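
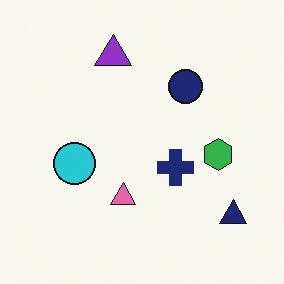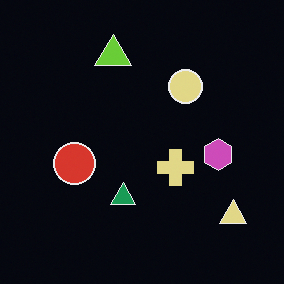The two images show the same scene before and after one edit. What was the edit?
This is the original image color-inverted (negative).

The light background has become dark and every shape's color is its complement — a photographic negative.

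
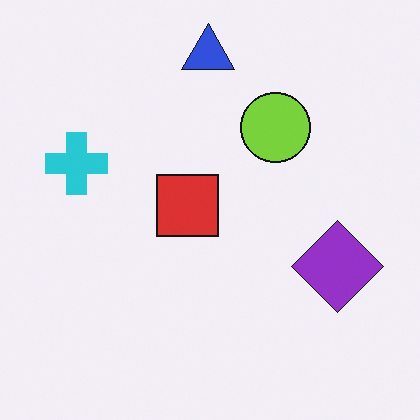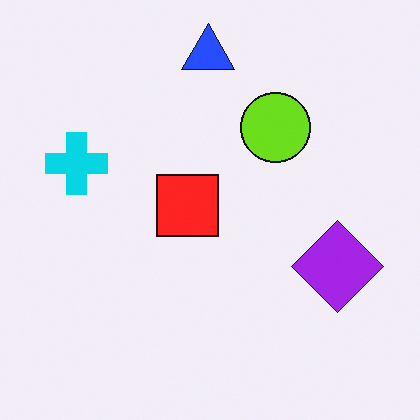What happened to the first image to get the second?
The transformation is: slightly oversaturated.

All colors are more vivid — a global saturation change.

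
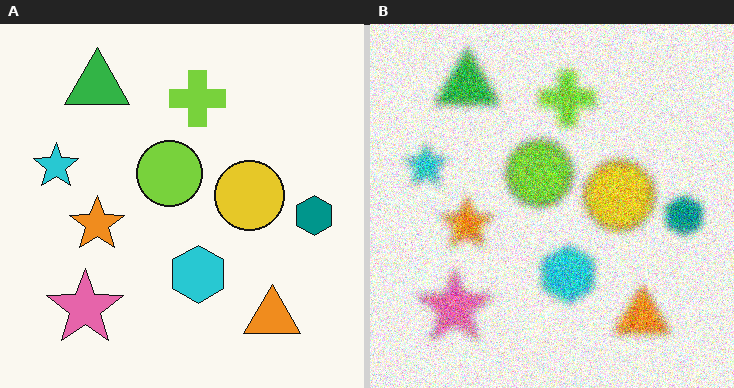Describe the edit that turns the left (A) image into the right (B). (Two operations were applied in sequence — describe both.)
It was moderately blurred, then degraded with a thick layer of grain.

Shape edges and outlines are uniformly softened across the whole image. Random speckle covers the whole image, including the flat background.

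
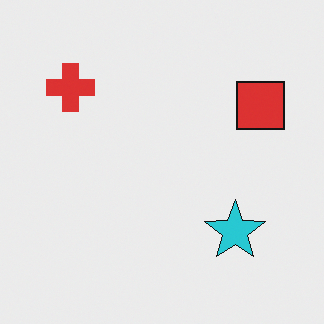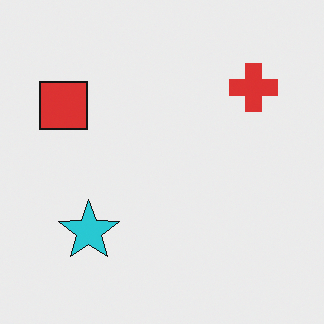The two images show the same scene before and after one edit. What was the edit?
The image was flipped horizontally (left ↔ right).

The red square is in the top-right of the first image and the top-left of the second — shapes on opposite sides of the vertical midline have swapped in a mirror flip.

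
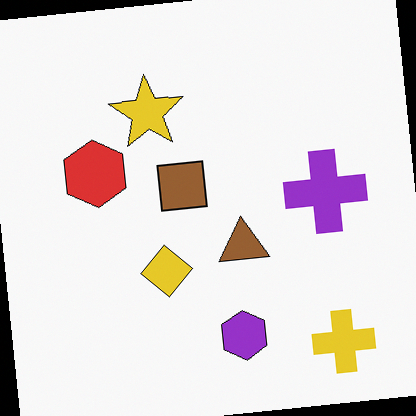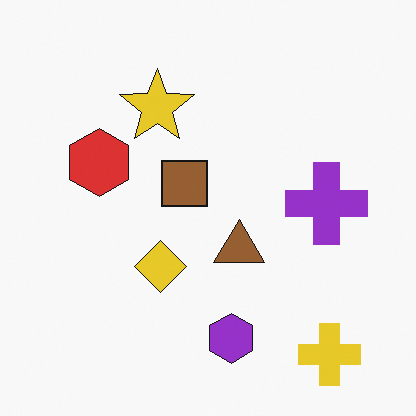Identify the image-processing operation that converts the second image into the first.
The image was rotated counter-clockwise by a slight angle.

Every shape is tilted by the same angle and the image corners show triangular fill wedges — a whole-image rotation by a non-right angle.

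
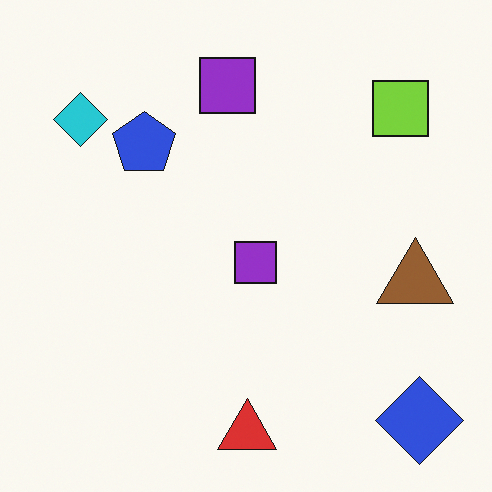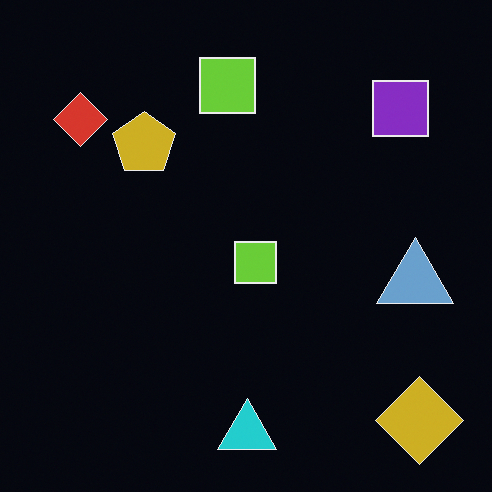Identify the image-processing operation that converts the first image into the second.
This is the original image color-inverted (negative).

The light background has become dark and every shape's color is its complement — a photographic negative.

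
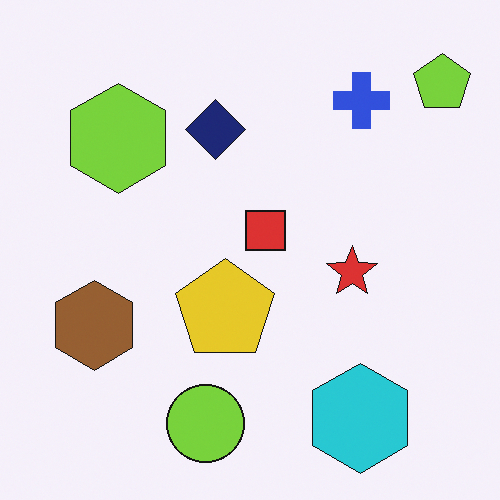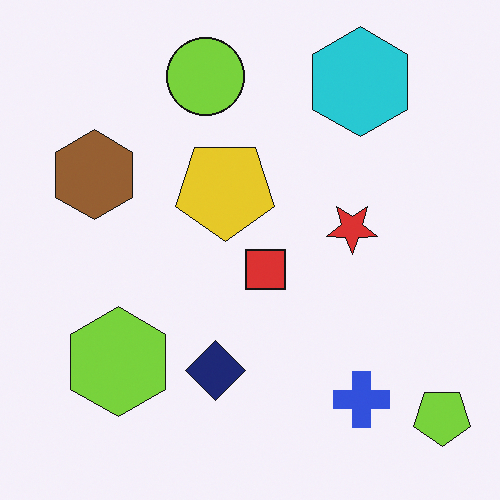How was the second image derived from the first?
The image was flipped vertically (top ↔ bottom).

The lime circle is in the bottom of the first image and the top of the second — shapes on opposite sides of the horizontal midline have swapped in a mirror flip.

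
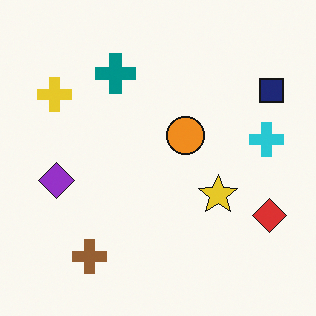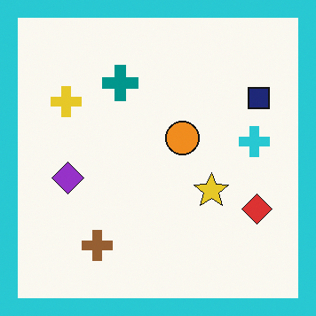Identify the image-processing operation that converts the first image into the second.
The second image is the first framed with a cyan border.

A solid cyan frame runs around the edge of the second image, with the content slightly shrunk inside it.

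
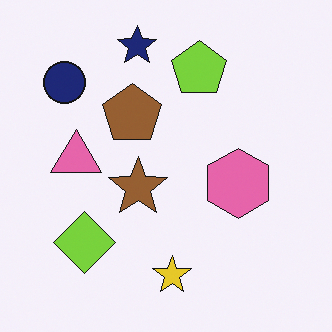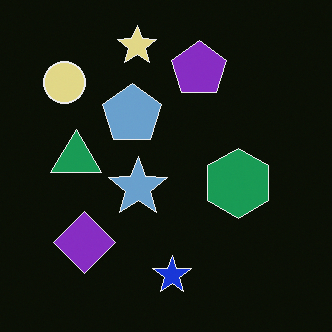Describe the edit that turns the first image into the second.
The transformation is: color-inverted (negative).

The light background has become dark and every shape's color is its complement — a photographic negative.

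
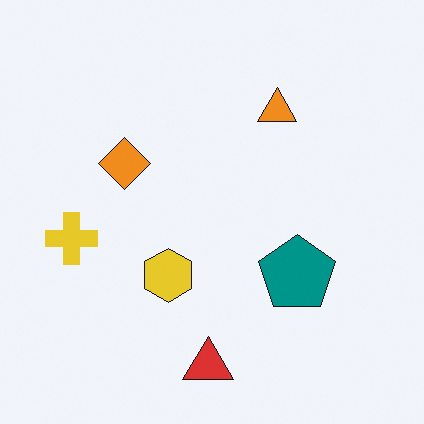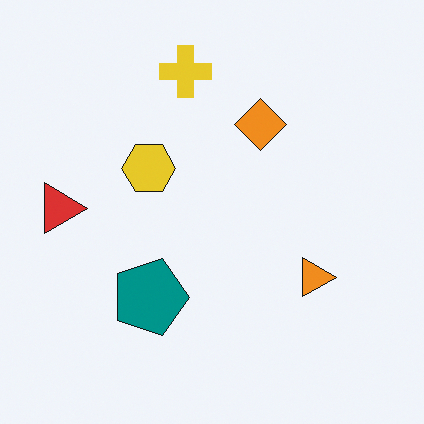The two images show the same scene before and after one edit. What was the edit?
The second image is the first rotated 90° clockwise.

The red triangle sits in the bottom of the first image and the left of the second — consistent with a whole-image 90° clockwise rotation.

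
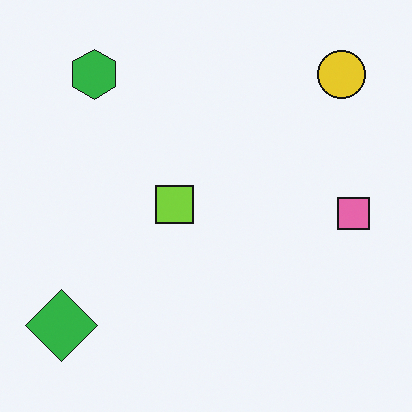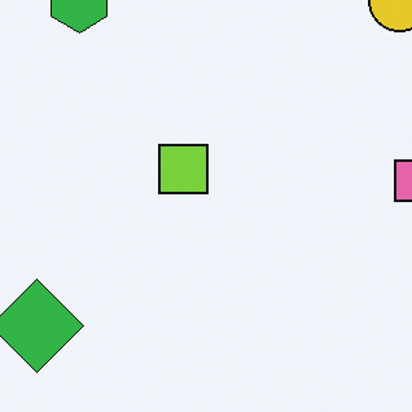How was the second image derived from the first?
The image was cropped to a modestly smaller region and rescaled.

The visible shapes are larger and the field of view is narrower; shapes near the original edges may be partly or wholly outside the frame — a crop-and-rescale.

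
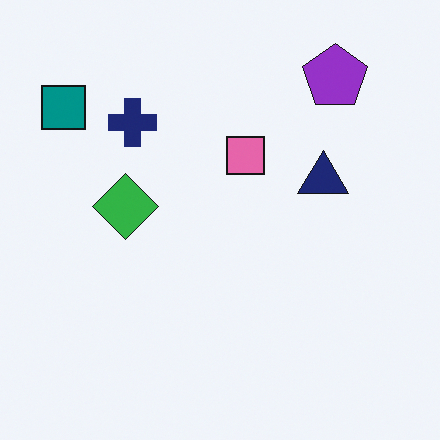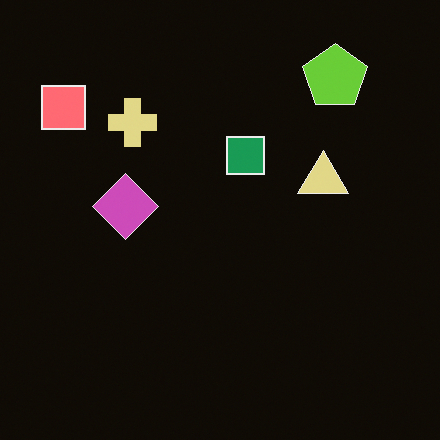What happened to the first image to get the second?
The image was color-inverted (negative).

The light background has become dark and every shape's color is its complement — a photographic negative.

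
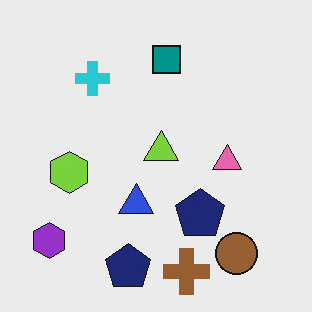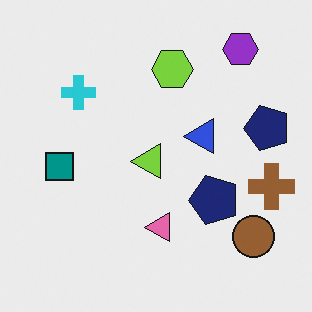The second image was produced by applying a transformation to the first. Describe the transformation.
The second image is the first transposed (reflected across the top-left ↔ bottom-right diagonal).

Shapes have swapped their row and column positions — what was in the top-right is now in the bottom-left — a diagonal reflection.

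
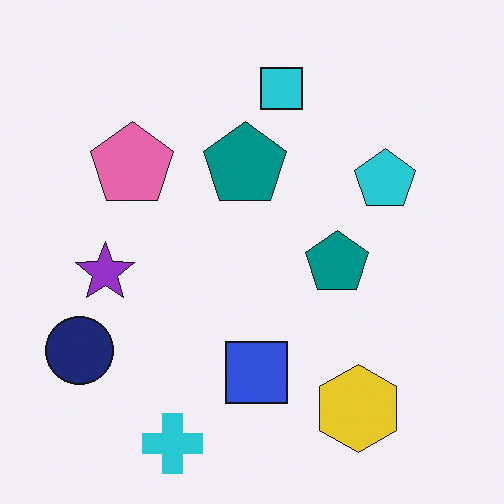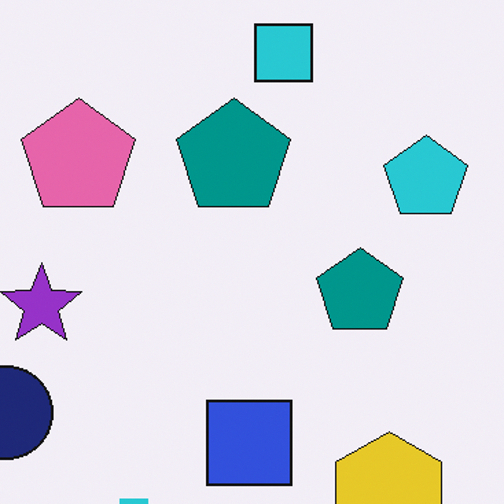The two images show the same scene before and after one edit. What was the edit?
The second image is the first cropped slightly and scaled back up.

The visible shapes are larger and the field of view is narrower; shapes near the original edges may be partly or wholly outside the frame — a crop-and-rescale.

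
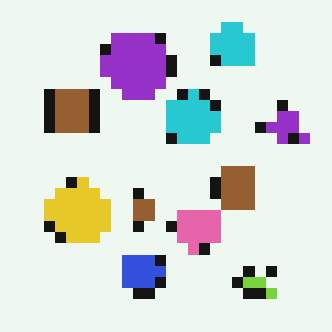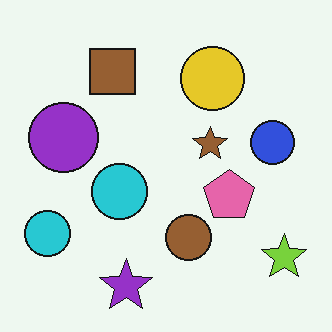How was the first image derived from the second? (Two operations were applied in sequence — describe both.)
Transposed (reflected across the top-left ↔ bottom-right diagonal), then coarsely pixelated.

Shapes have swapped their row and column positions — what was in the top-right is now in the bottom-left — a diagonal reflection. Shapes are reduced to large square blocks; fine edges and outlines are lost — a downscale-then-upscale (mosaic) effect.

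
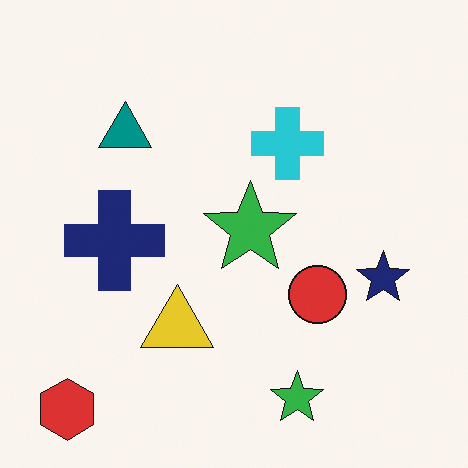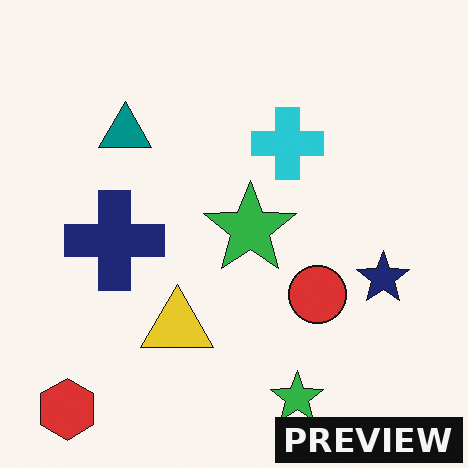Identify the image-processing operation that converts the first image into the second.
Watermarked with the text "PREVIEW" in the lower-right corner.

A dark label reading "PREVIEW" appears in the lower-right corner.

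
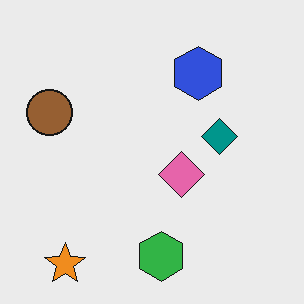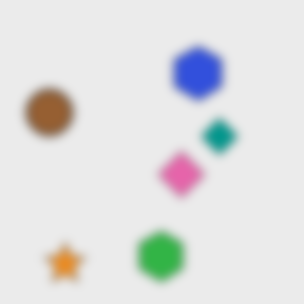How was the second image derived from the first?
The second image is the first heavily blurred.

Shape edges and outlines are uniformly softened across the whole image.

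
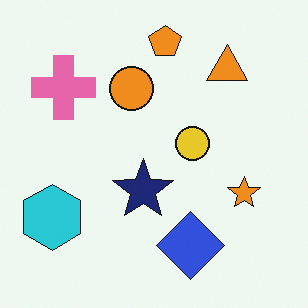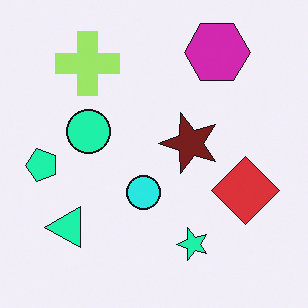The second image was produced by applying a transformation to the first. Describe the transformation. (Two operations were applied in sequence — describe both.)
The transformation is: transposed (reflected across the top-left ↔ bottom-right diagonal), then hue-shifted by a moderate amount.

Shapes have swapped their row and column positions — what was in the top-right is now in the bottom-left — a diagonal reflection. Every shape's color has rotated by the same amount around the hue wheel — a uniform hue shift.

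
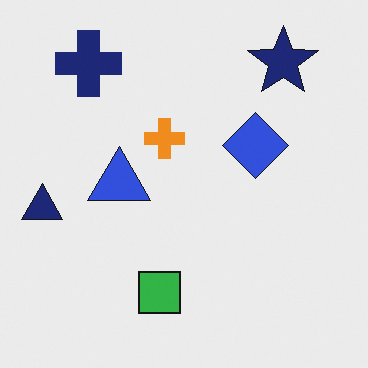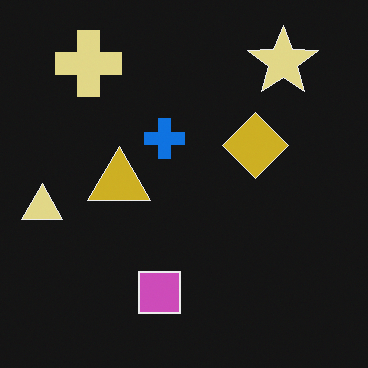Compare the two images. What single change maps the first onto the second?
The second image is the first color-inverted (negative).

The light background has become dark and every shape's color is its complement — a photographic negative.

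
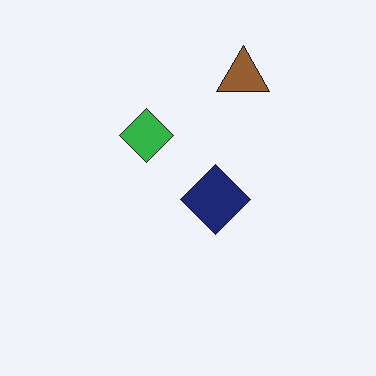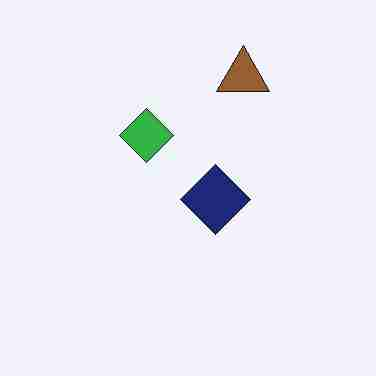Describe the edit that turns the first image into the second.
Heavily JPEG-compressed with obvious blocking artifacts.

Blocky 8×8 compression artifacts appear around shape edges and the flat background shows ringing — characteristic JPEG degradation.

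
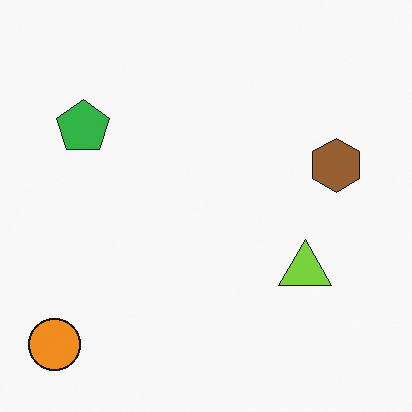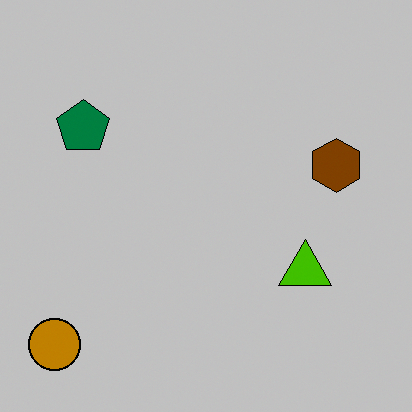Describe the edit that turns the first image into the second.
It was heavily posterized to just a handful of flat colors.

Each flat color has snapped to a coarser quantized level — most visibly, the near-white background has dropped to a flat grey.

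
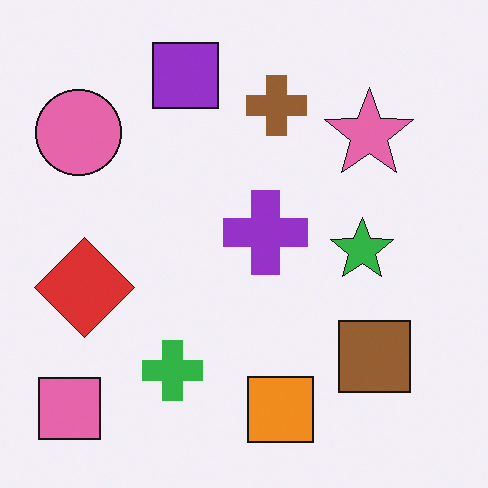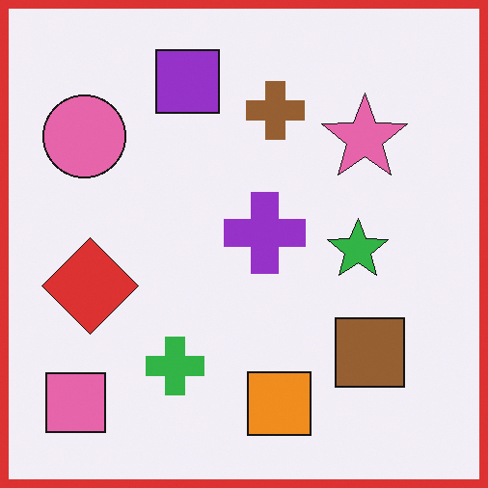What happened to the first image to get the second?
The transformation is: framed with a red border.

A solid red frame runs around the edge of the second image, with the content slightly shrunk inside it.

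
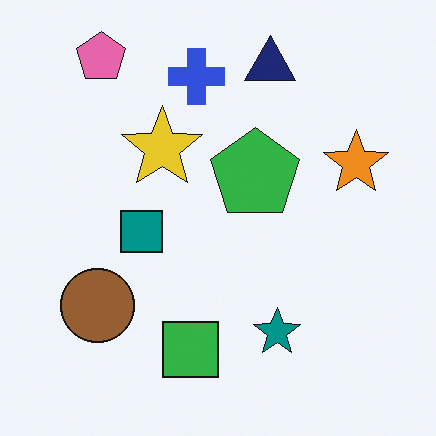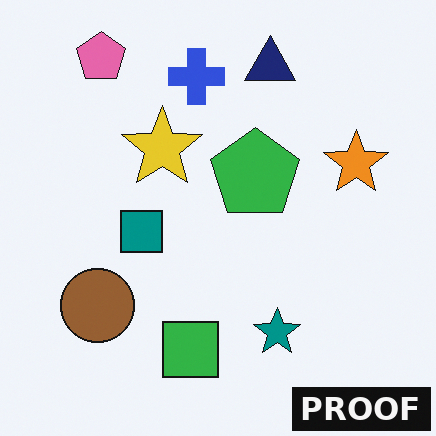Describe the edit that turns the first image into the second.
The transformation is: watermarked with the text "PROOF" in the lower-right corner.

A dark label reading "PROOF" appears in the lower-right corner.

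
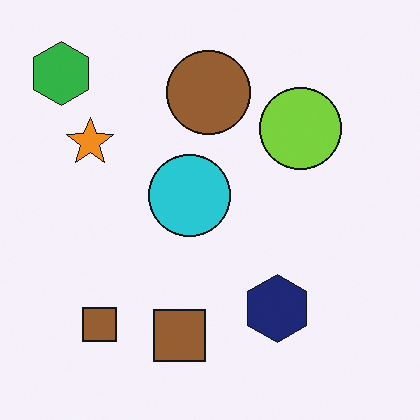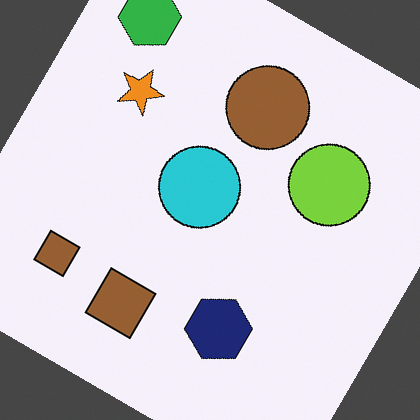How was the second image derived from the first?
This is the original image rotated clockwise by a large amount — several tens of degrees.

Every shape is tilted by the same angle and the image corners show triangular fill wedges — a whole-image rotation by a non-right angle.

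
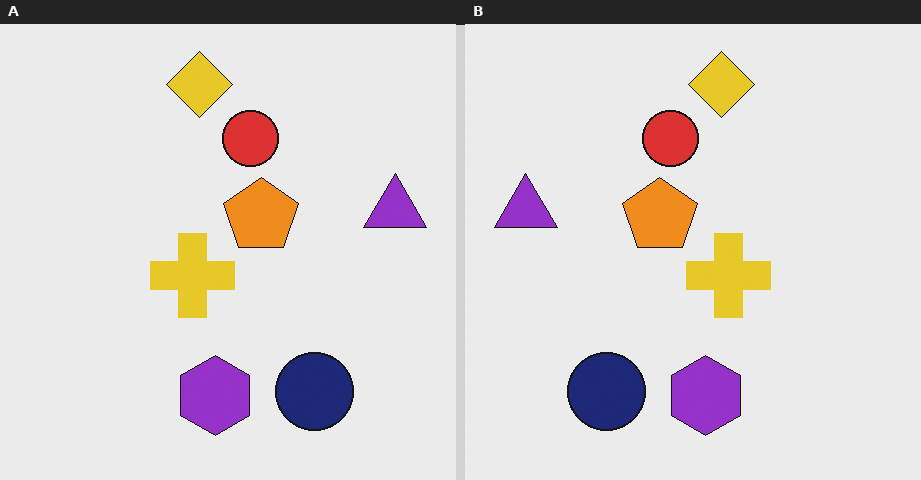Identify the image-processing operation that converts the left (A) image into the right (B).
Flipped horizontally (left ↔ right).

The purple triangle is in the right of the left (A) image and the left of the right (B) — shapes on opposite sides of the vertical midline have swapped in a mirror flip.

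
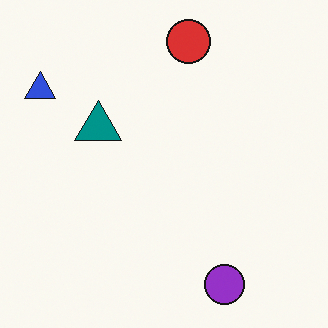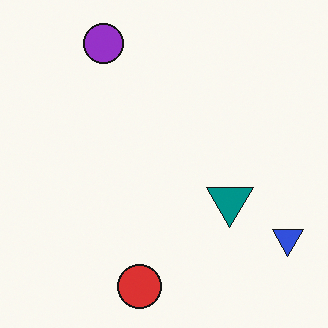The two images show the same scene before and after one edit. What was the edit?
It was rotated 180°.

The blue triangle sits in the top-left of the first image and the bottom-right of the second — consistent with a whole-image 180° rotation.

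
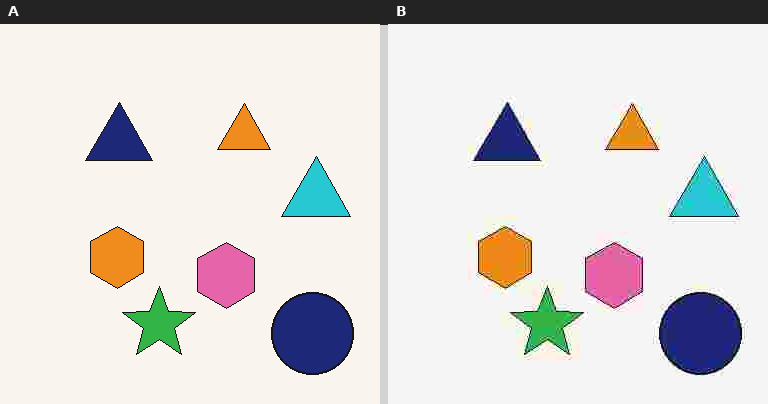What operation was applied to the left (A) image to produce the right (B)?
This is the original image degraded with heavy JPEG compression.

Blocky 8×8 compression artifacts appear around shape edges and the flat background shows ringing — characteristic JPEG degradation.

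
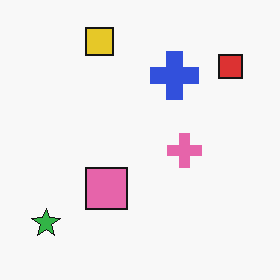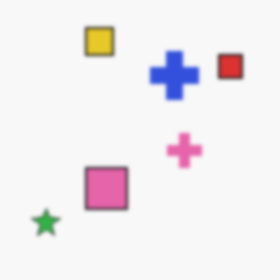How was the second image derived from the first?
The transformation is: slightly softened.

Shape edges and outlines are uniformly softened across the whole image.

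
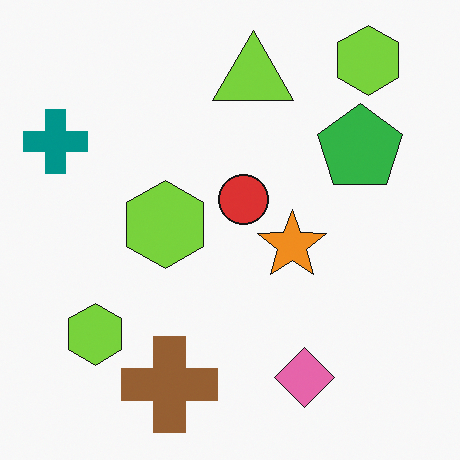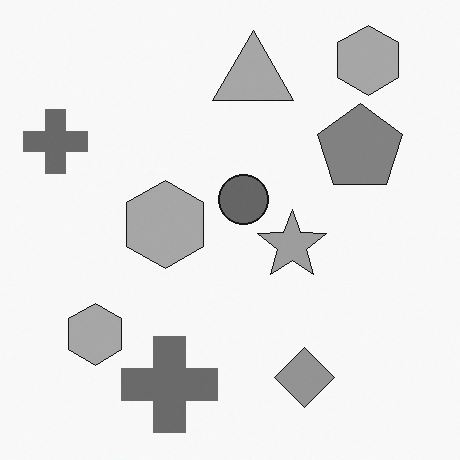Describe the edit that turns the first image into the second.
Converted to grayscale.

All color is removed — every shape is now a shade of grey.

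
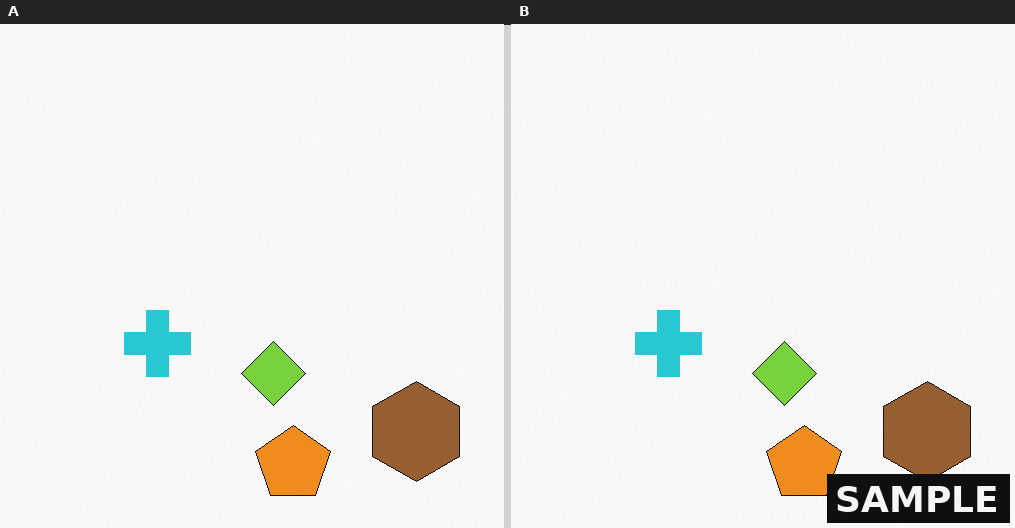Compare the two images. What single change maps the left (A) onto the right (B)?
This is the original image watermarked with the text "SAMPLE" in the lower-right corner.

A dark label reading "SAMPLE" appears in the lower-right corner.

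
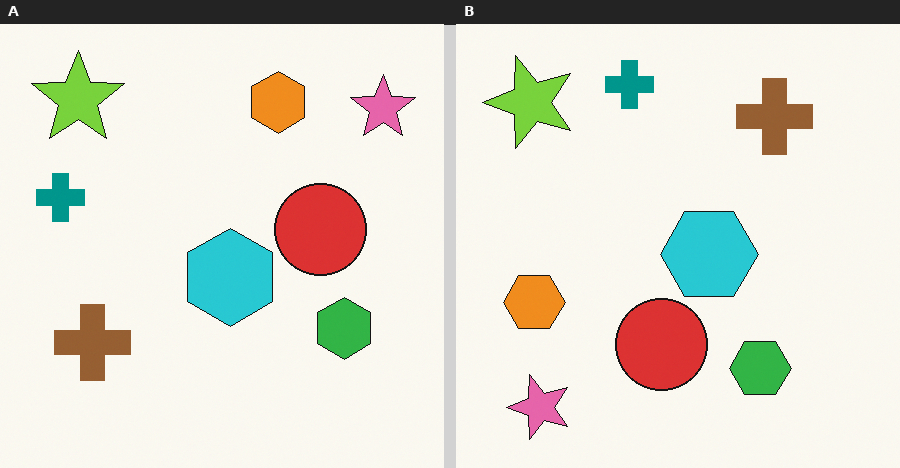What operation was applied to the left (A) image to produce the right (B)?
This is the original image transposed (reflected across the top-left ↔ bottom-right diagonal).

Shapes have swapped their row and column positions — what was in the top-right is now in the bottom-left — a diagonal reflection.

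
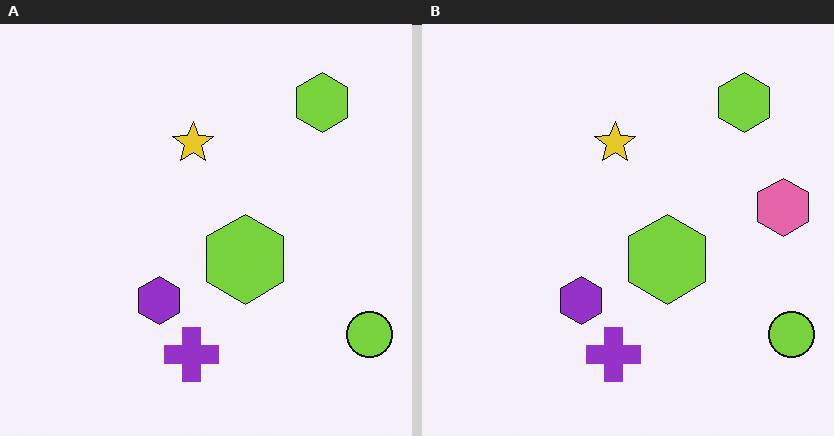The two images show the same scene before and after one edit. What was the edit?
The right (B) image is the left (A) overlaid with an additional pink hexagon.

A pink hexagon appears in the right (B) image that is absent from the left (A).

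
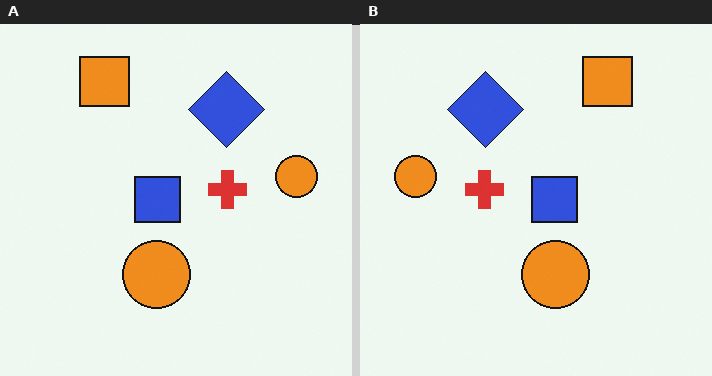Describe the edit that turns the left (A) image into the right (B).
The image was flipped horizontally (left ↔ right).

The orange square is in the top-left of the left (A) image and the top-right of the right (B) — shapes on opposite sides of the vertical midline have swapped in a mirror flip.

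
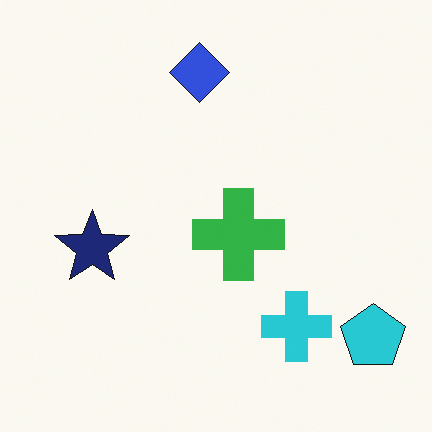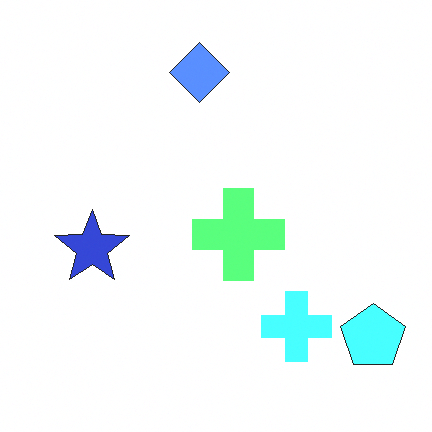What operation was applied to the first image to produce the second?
The image was noticeably brightened.

Every pixel — background and shapes alike — is uniformly brightened.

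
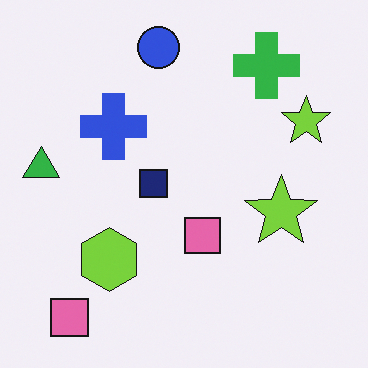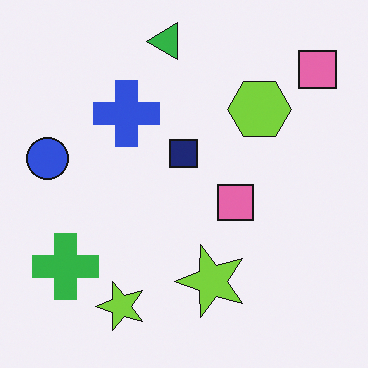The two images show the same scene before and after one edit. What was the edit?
The second image is the first transposed (reflected across the top-left ↔ bottom-right diagonal).

Shapes have swapped their row and column positions — what was in the top-right is now in the bottom-left — a diagonal reflection.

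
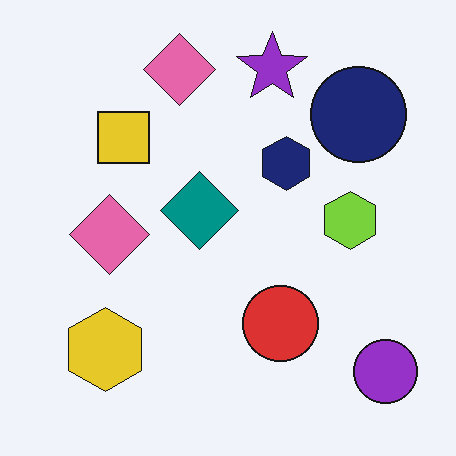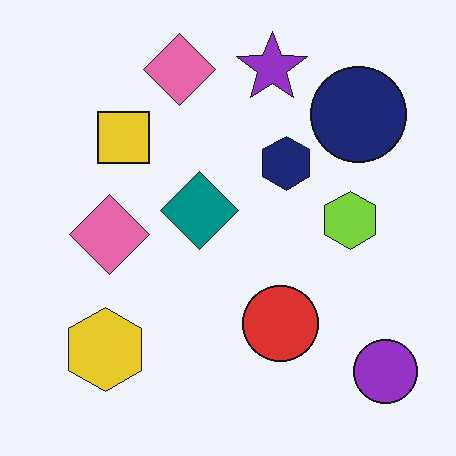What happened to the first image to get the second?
It was JPEG-compressed with visible artifacts.

Blocky 8×8 compression artifacts appear around shape edges and the flat background shows ringing — characteristic JPEG degradation.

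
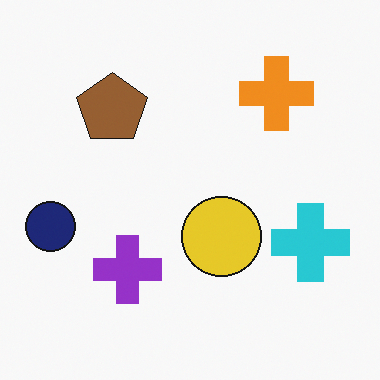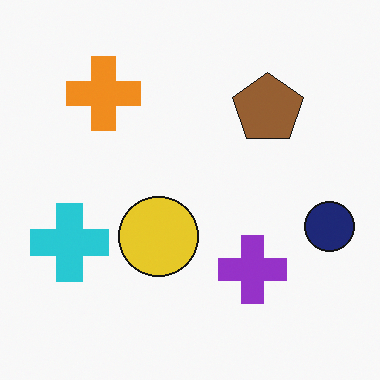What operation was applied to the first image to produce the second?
Flipped horizontally (left ↔ right).

The navy circle is in the left of the first image and the right of the second — shapes on opposite sides of the vertical midline have swapped in a mirror flip.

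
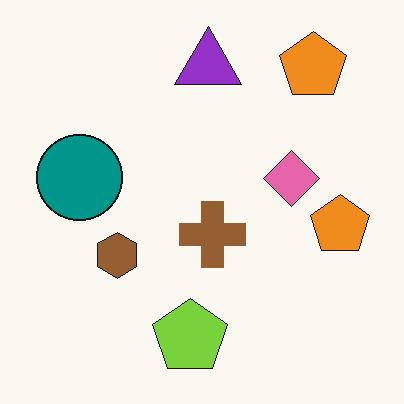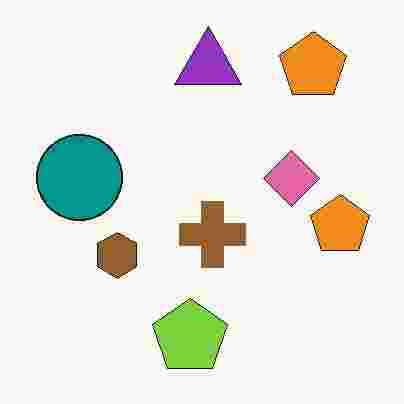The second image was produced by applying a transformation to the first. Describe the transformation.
This is the original image degraded with heavy JPEG compression.

Blocky 8×8 compression artifacts appear around shape edges and the flat background shows ringing — characteristic JPEG degradation.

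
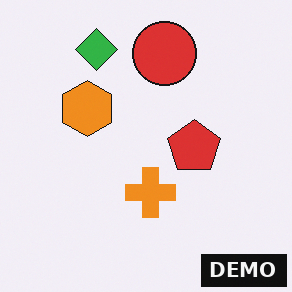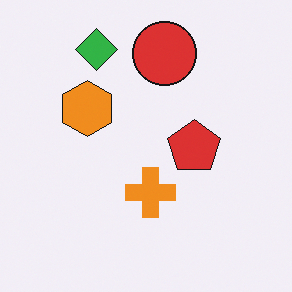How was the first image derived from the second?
It was watermarked with the text "DEMO" in the lower-right corner.

A dark label reading "DEMO" appears in the lower-right corner.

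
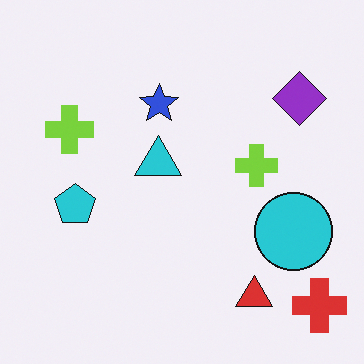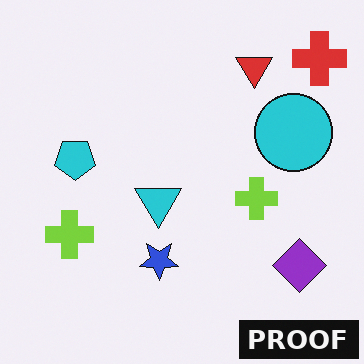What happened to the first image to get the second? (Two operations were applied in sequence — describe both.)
This is the original image flipped vertically (top ↔ bottom), then watermarked with the text "PROOF" in the lower-right corner.

The red cross is in the bottom-right of the first image and the top-right of the second — shapes on opposite sides of the horizontal midline have swapped in a mirror flip. A dark label reading "PROOF" appears in the lower-right corner.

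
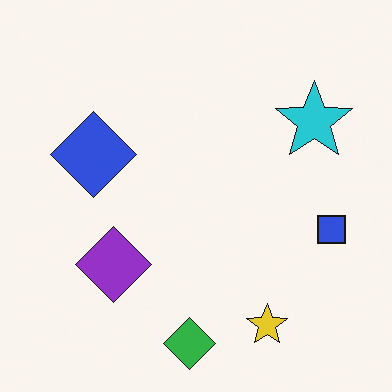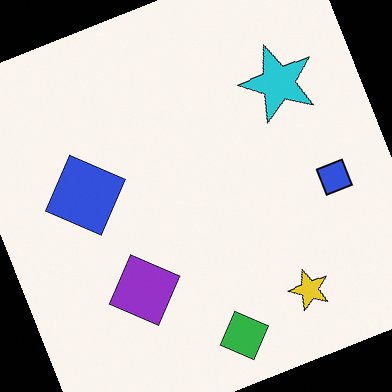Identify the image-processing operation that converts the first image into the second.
This is the original image rotated counter-clockwise by a moderate amount.

Every shape is tilted by the same angle and the image corners show triangular fill wedges — a whole-image rotation by a non-right angle.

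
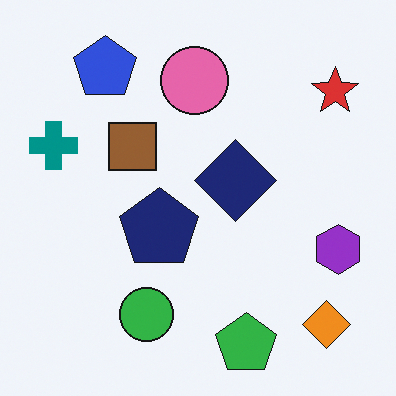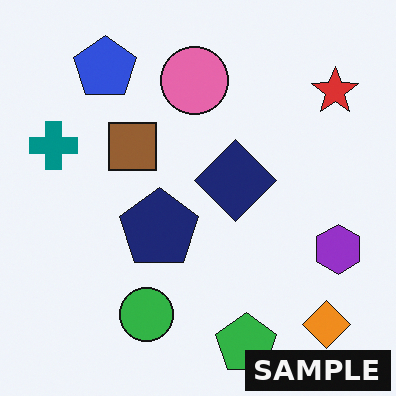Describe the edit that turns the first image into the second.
Watermarked with the text "SAMPLE" in the lower-right corner.

A dark label reading "SAMPLE" appears in the lower-right corner.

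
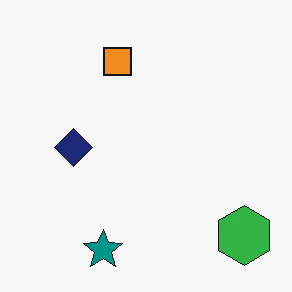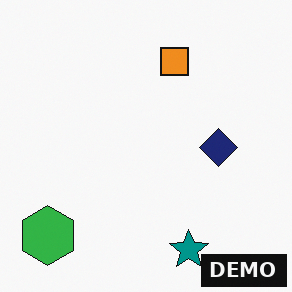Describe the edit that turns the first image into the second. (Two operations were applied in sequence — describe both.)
It was flipped horizontally (left ↔ right), then watermarked with the text "DEMO" in the lower-right corner.

The green hexagon is in the bottom-right of the first image and the bottom-left of the second — shapes on opposite sides of the vertical midline have swapped in a mirror flip. A dark label reading "DEMO" appears in the lower-right corner.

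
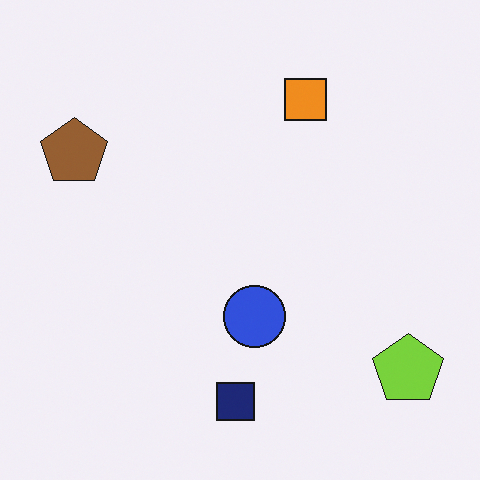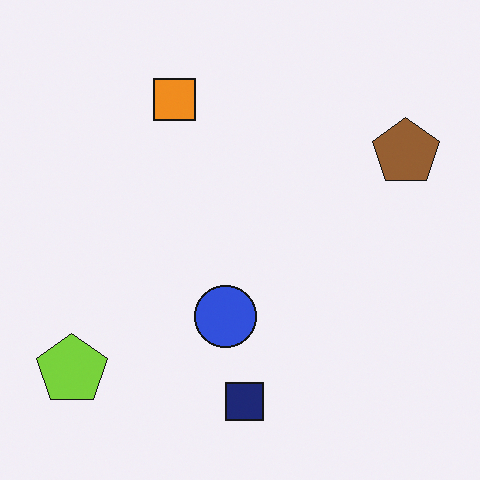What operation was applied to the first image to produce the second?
The image was flipped horizontally (left ↔ right).

The lime pentagon is in the bottom-right of the first image and the bottom-left of the second — shapes on opposite sides of the vertical midline have swapped in a mirror flip.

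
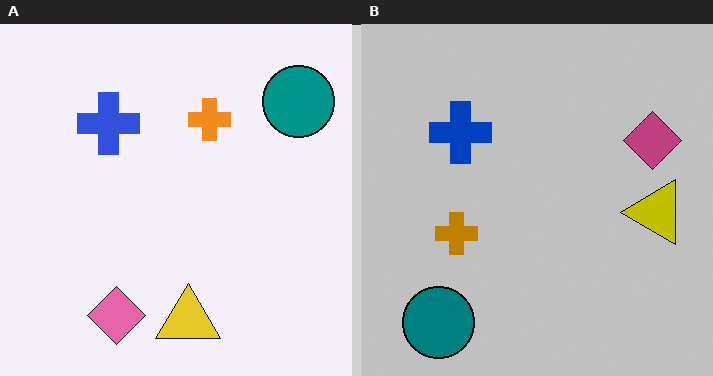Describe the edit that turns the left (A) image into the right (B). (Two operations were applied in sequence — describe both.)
The right (B) image is the left (A) transposed (reflected across the top-left ↔ bottom-right diagonal), then heavily posterized to just a handful of flat colors.

Shapes have swapped their row and column positions — what was in the top-right is now in the bottom-left — a diagonal reflection. Each flat color has snapped to a coarser quantized level — most visibly, the near-white background has dropped to a flat grey.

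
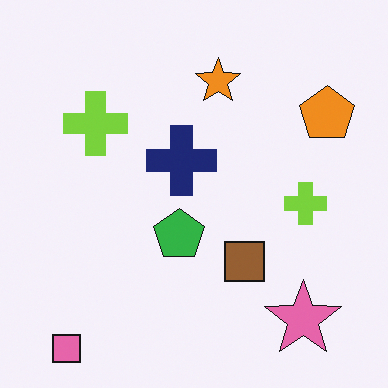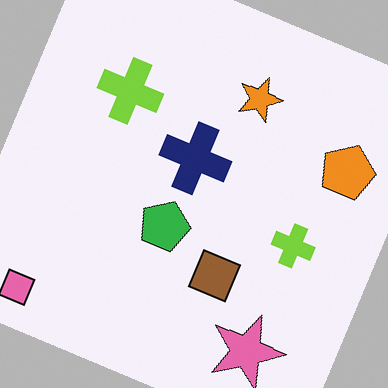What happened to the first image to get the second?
It was rotated clockwise by a clearly visible amount.

Every shape is tilted by the same angle and the image corners show triangular fill wedges — a whole-image rotation by a non-right angle.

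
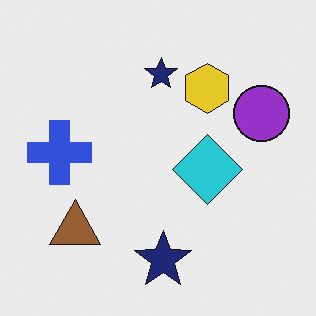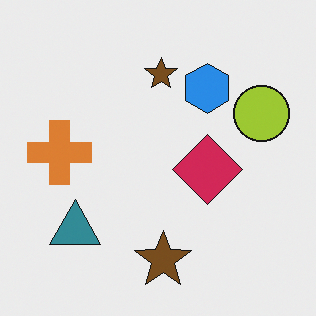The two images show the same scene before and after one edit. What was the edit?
This is the original image hue-shifted by a large amount.

Every shape's color has rotated by the same amount around the hue wheel — a uniform hue shift.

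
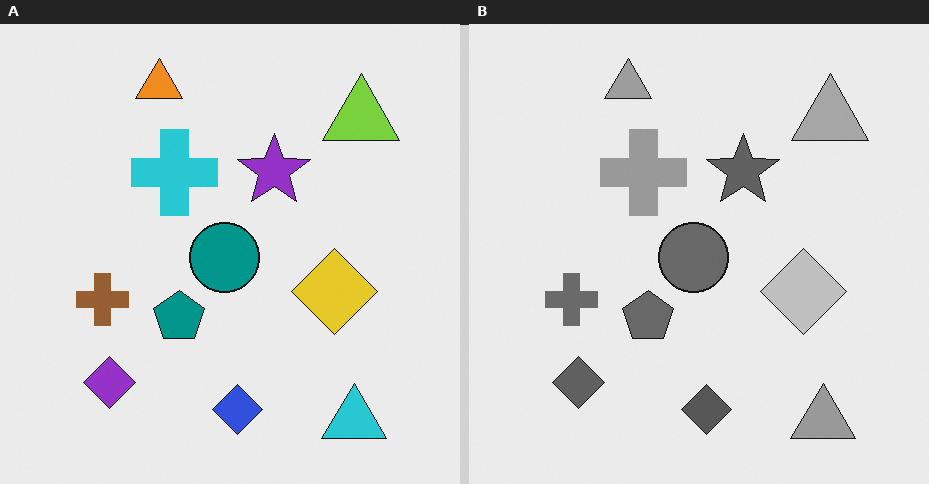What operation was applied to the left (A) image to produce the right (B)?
The image was converted to grayscale.

All color is removed — every shape is now a shade of grey.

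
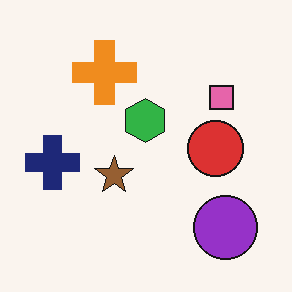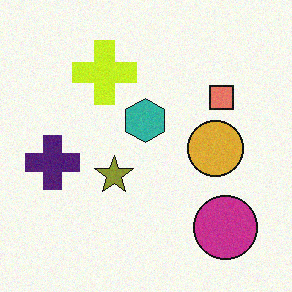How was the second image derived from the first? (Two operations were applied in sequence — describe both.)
This is the original image hue-shifted by a small amount, then degraded with light additive noise.

Every shape's color has rotated by the same amount around the hue wheel — a uniform hue shift. Random speckle covers the whole image, including the flat background.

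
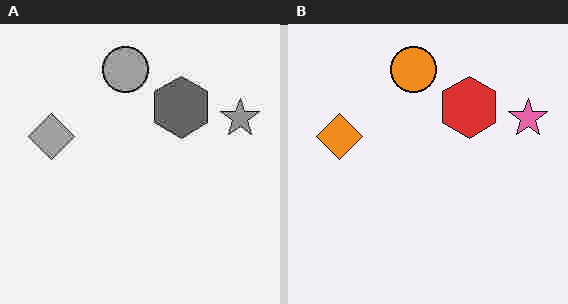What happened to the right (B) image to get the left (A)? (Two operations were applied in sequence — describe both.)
The image was converted to grayscale, then heavily JPEG-compressed with obvious blocking artifacts.

All color is removed — every shape is now a shade of grey. Blocky 8×8 compression artifacts appear around shape edges and the flat background shows ringing — characteristic JPEG degradation.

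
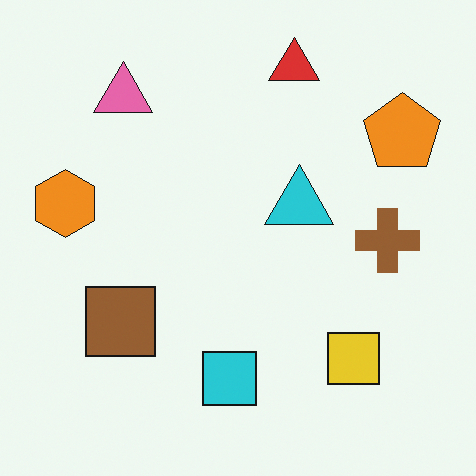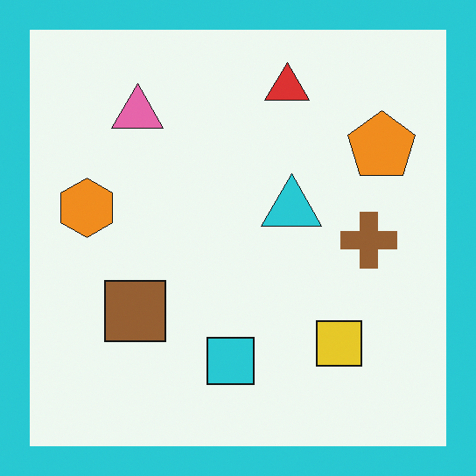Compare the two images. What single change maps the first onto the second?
It was framed with a cyan border.

A solid cyan frame runs around the edge of the second image, with the content slightly shrunk inside it.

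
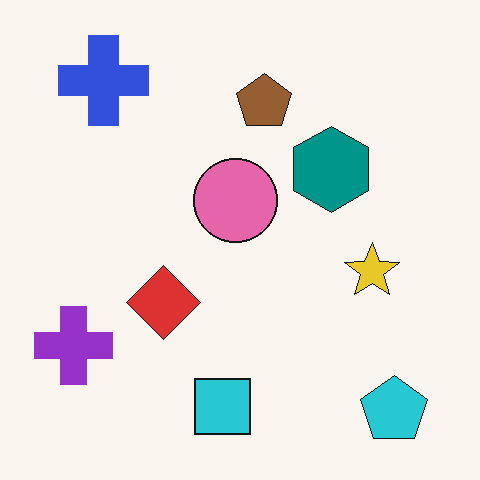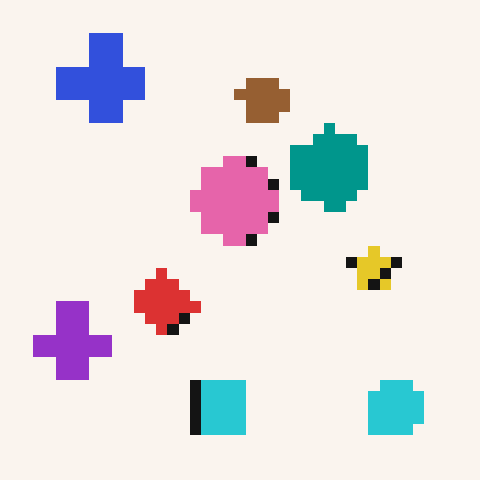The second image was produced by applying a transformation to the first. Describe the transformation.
Coarsely pixelated.

Shapes are reduced to large square blocks; fine edges and outlines are lost — a downscale-then-upscale (mosaic) effect.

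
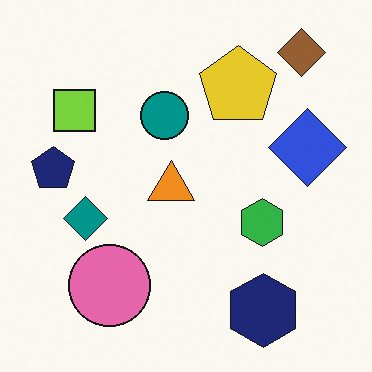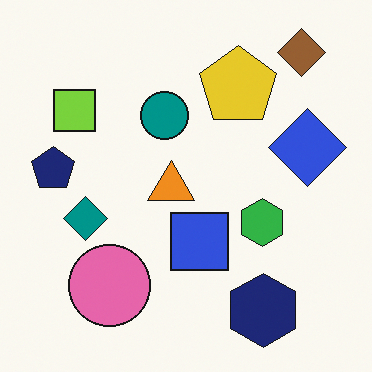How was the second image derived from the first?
This is the original image overlaid with an additional blue square.

A blue square appears in the second image that is absent from the first.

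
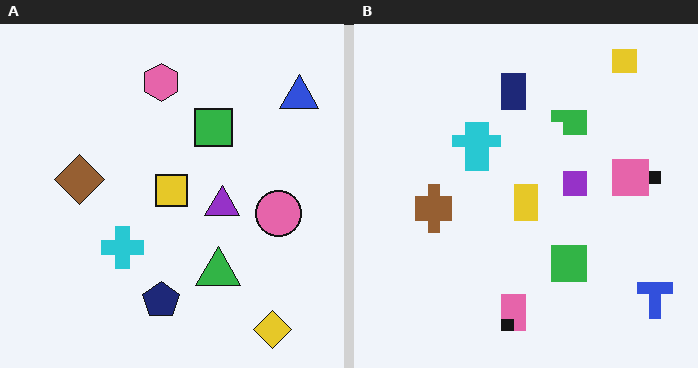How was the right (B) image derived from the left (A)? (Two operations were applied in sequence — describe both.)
This is the original image flipped vertically (top ↔ bottom), then heavily pixelated into large blocks.

The yellow diamond is in the bottom-right of the left (A) image and the top-right of the right (B) — shapes on opposite sides of the horizontal midline have swapped in a mirror flip. Shapes are reduced to large square blocks; fine edges and outlines are lost — a downscale-then-upscale (mosaic) effect.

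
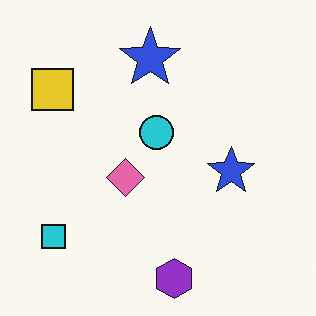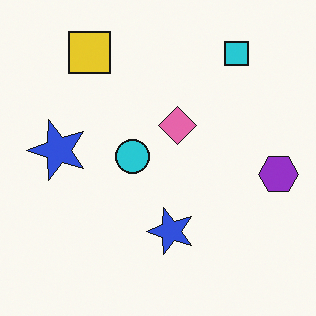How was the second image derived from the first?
This is the original image transposed (reflected across the top-left ↔ bottom-right diagonal).

Shapes have swapped their row and column positions — what was in the top-right is now in the bottom-left — a diagonal reflection.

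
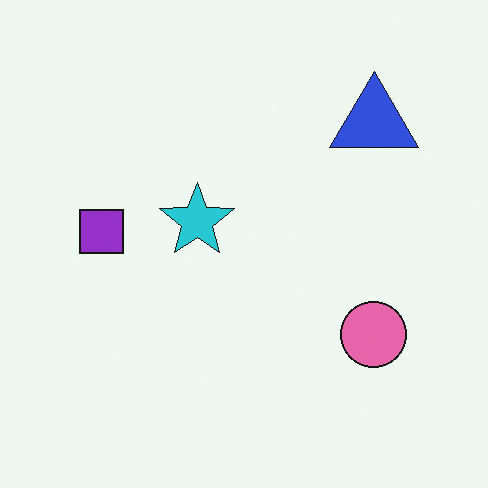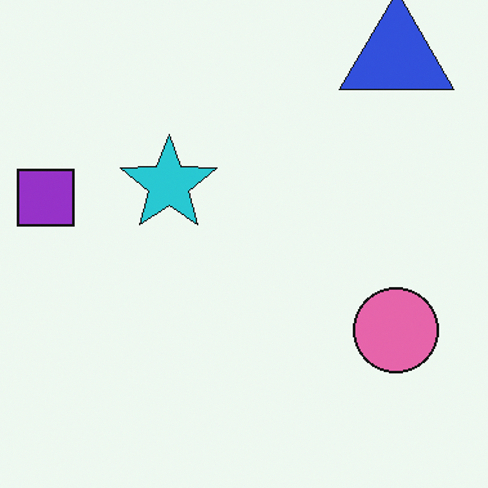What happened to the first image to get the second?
This is the original image cropped to a modestly smaller region and rescaled.

The visible shapes are larger and the field of view is narrower; shapes near the original edges may be partly or wholly outside the frame — a crop-and-rescale.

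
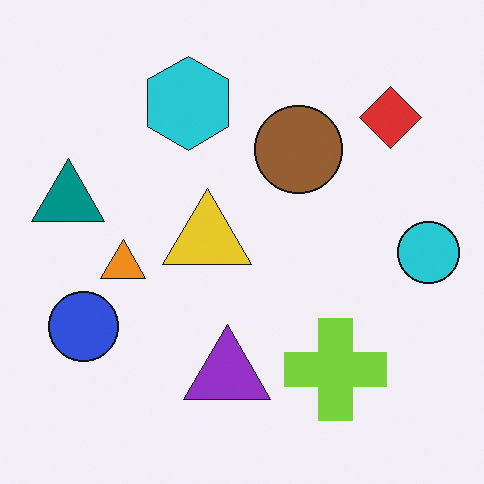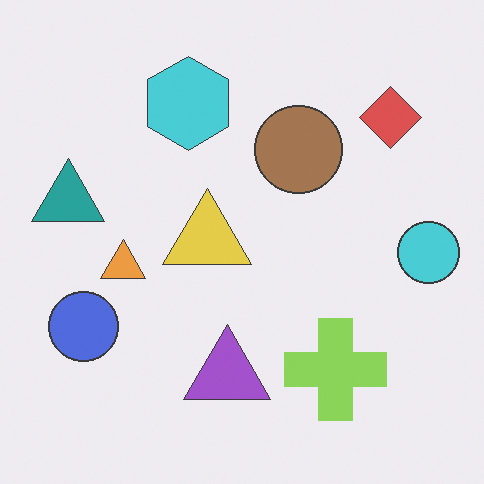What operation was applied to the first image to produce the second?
The transformation is: given slightly reduced contrast.

Tones are pushed toward mid-grey across the whole image — a global contrast change.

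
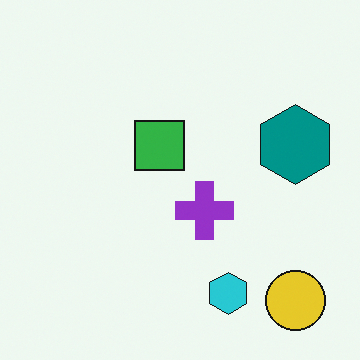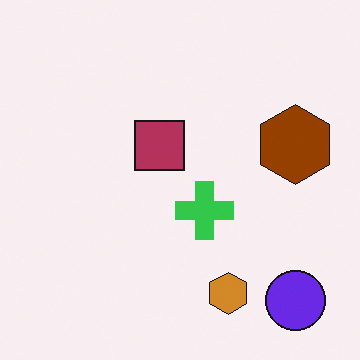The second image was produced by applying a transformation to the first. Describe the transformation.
This is the original image hue-shifted by a large amount.

Every shape's color has rotated by the same amount around the hue wheel — a uniform hue shift.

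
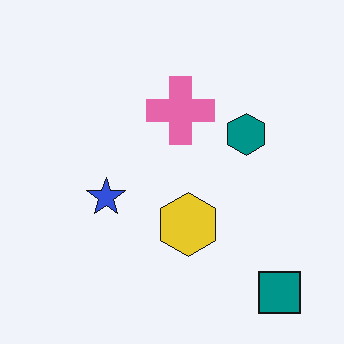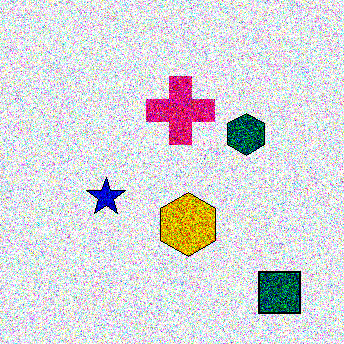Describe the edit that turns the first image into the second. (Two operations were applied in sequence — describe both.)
The second image is the first degraded with strong gaussian noise, then given much higher contrast.

Random speckle covers the whole image, including the flat background. Tones are pushed away from mid-grey across the whole image — a global contrast change.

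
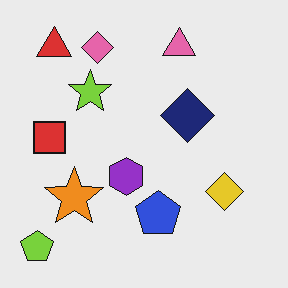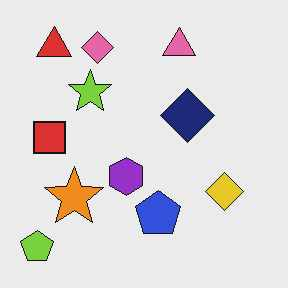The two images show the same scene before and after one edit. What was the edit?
JPEG-compressed with visible artifacts.

Blocky 8×8 compression artifacts appear around shape edges and the flat background shows ringing — characteristic JPEG degradation.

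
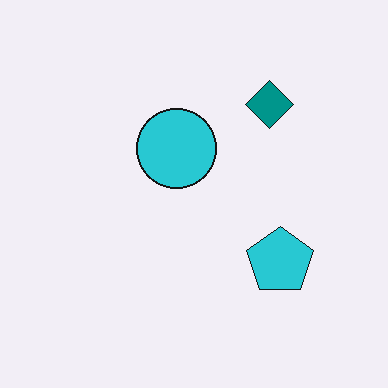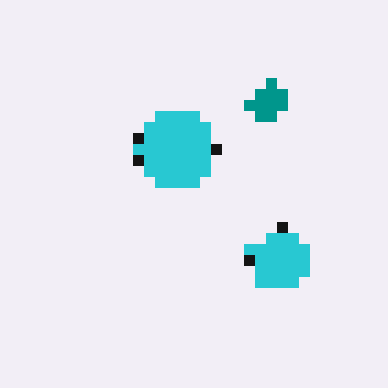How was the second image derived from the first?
The second image is the first heavily pixelated into large blocks.

Shapes are reduced to large square blocks; fine edges and outlines are lost — a downscale-then-upscale (mosaic) effect.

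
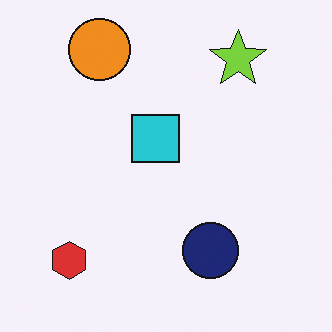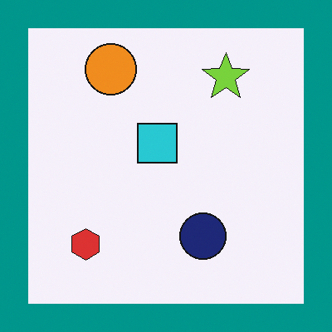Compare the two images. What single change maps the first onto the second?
Framed with a teal border.

A solid teal frame runs around the edge of the second image, with the content slightly shrunk inside it.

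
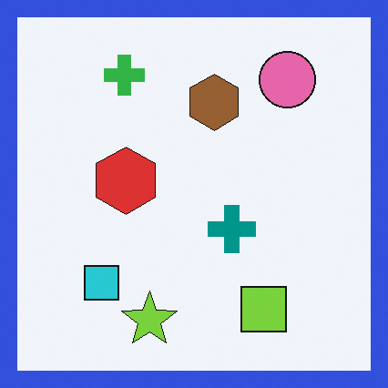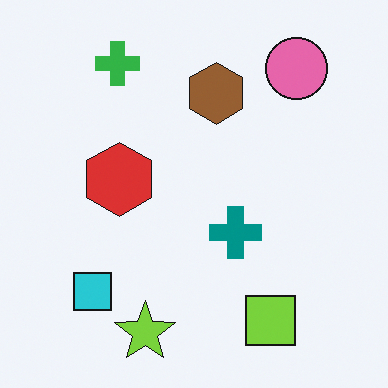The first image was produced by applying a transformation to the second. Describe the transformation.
It was framed with a blue border.

A solid blue frame runs around the edge of the first image, with the content slightly shrunk inside it.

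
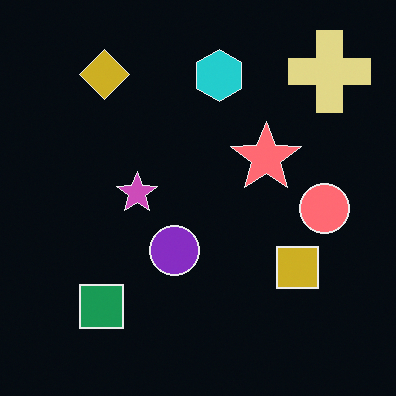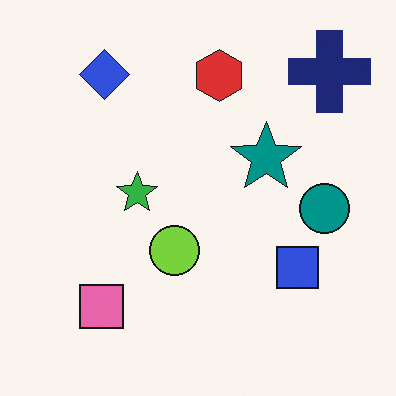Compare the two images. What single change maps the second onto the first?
The first image is the second color-inverted (negative).

The light background has become dark and every shape's color is its complement — a photographic negative.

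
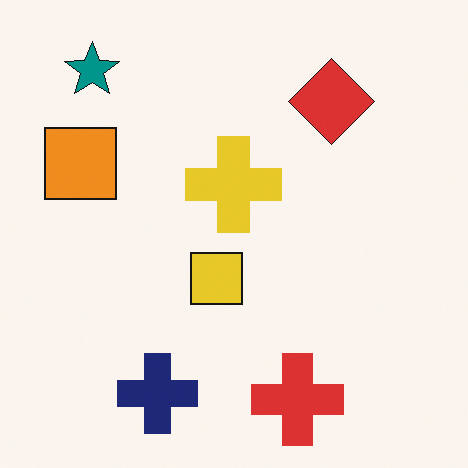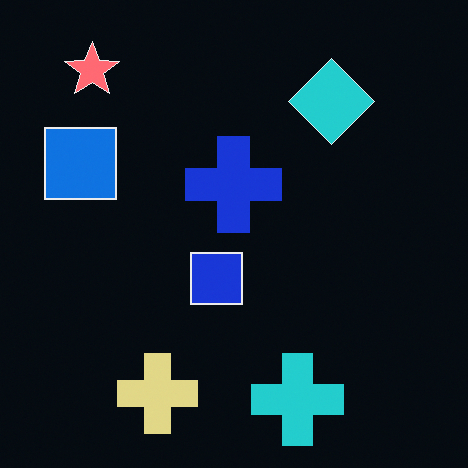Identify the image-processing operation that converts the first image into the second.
The transformation is: color-inverted (negative).

The light background has become dark and every shape's color is its complement — a photographic negative.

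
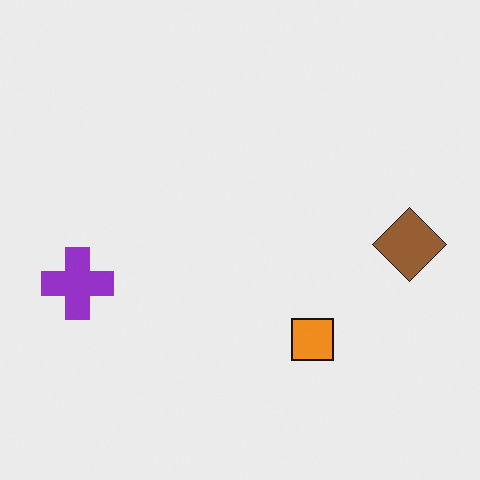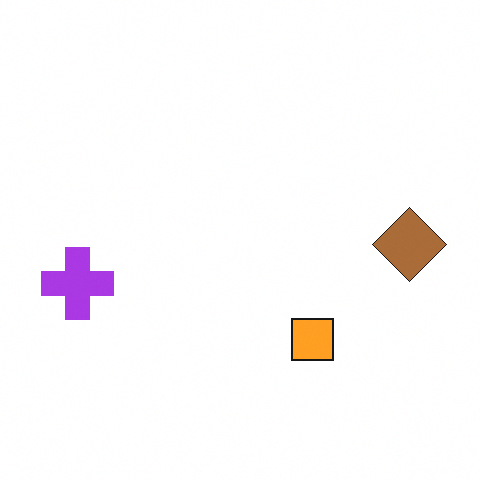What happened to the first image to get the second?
This is the original image slightly brightened.

Every pixel — background and shapes alike — is uniformly brightened.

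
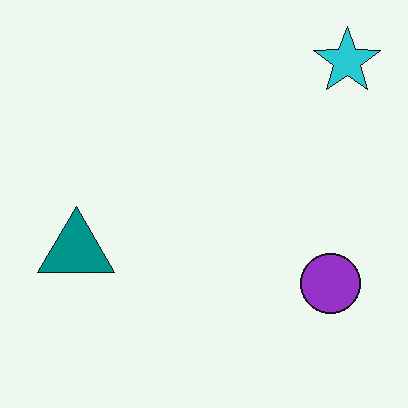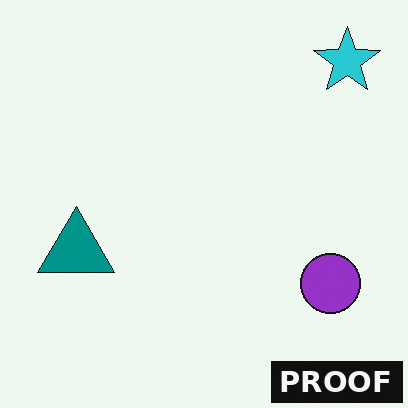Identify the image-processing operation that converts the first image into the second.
The transformation is: watermarked with the text "PROOF" in the lower-right corner.

A dark label reading "PROOF" appears in the lower-right corner.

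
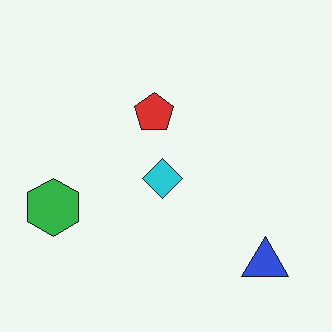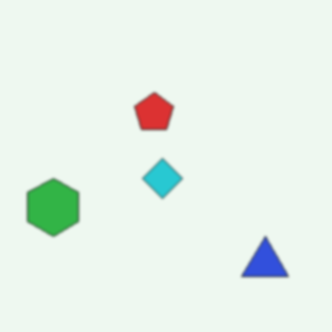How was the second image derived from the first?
It was slightly softened.

Shape edges and outlines are uniformly softened across the whole image.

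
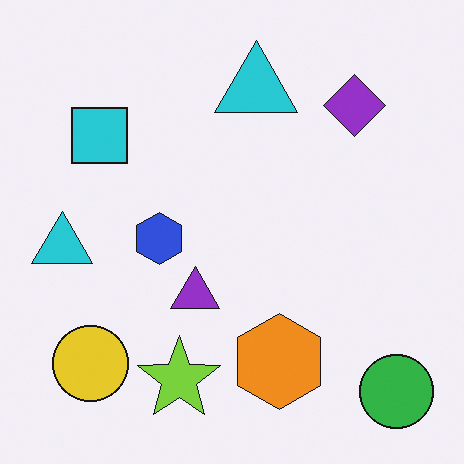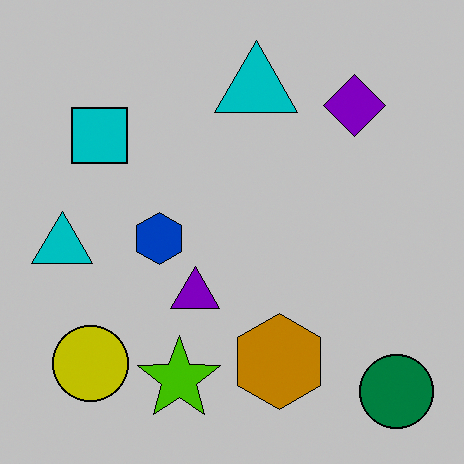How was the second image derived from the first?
Aggressively posterized.

Each flat color has snapped to a coarser quantized level — most visibly, the near-white background has dropped to a flat grey.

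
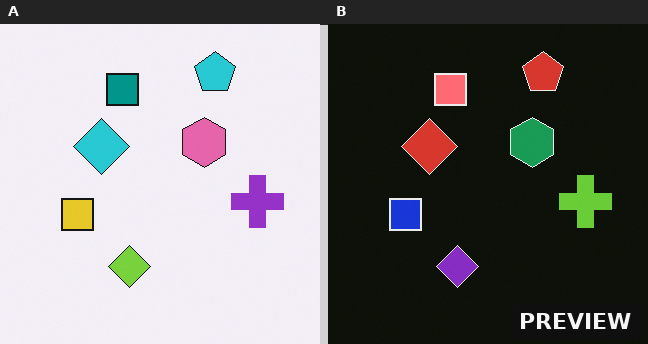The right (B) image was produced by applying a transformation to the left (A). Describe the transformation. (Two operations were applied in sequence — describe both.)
The image was color-inverted (negative), then watermarked with the text "PREVIEW" in the lower-right corner.

The light background has become dark and every shape's color is its complement — a photographic negative. A dark label reading "PREVIEW" appears in the lower-right corner.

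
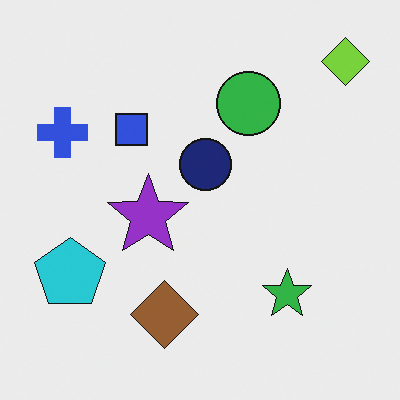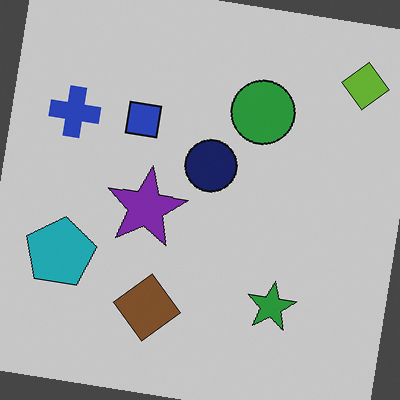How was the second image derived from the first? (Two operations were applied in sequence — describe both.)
The transformation is: darkened a little, then rotated clockwise by a few degrees.

Every pixel — background and shapes alike — is uniformly darkened. Every shape is tilted by the same angle and the image corners show triangular fill wedges — a whole-image rotation by a non-right angle.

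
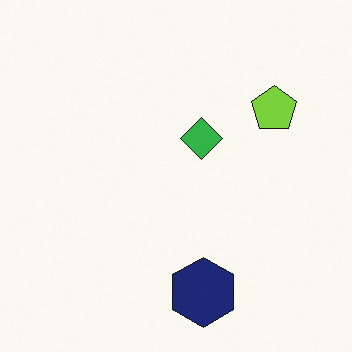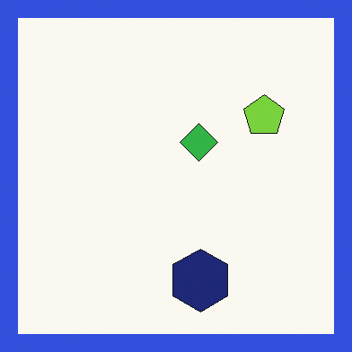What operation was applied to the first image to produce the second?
This is the original image framed with a blue border.

A solid blue frame runs around the edge of the second image, with the content slightly shrunk inside it.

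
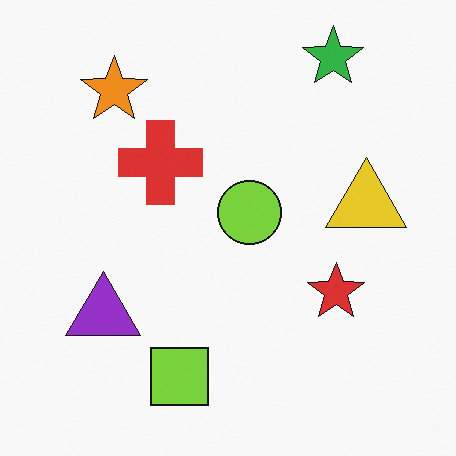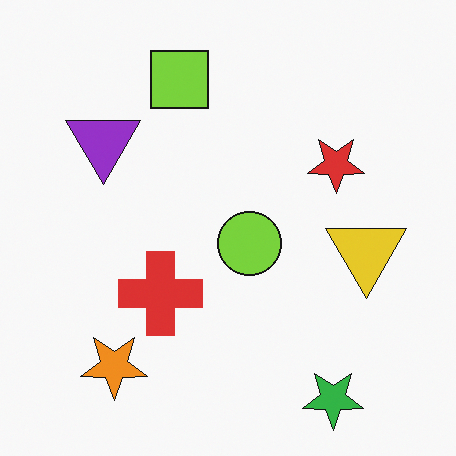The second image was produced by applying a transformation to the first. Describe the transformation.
The transformation is: flipped vertically (top ↔ bottom).

The green star is in the top-right of the first image and the bottom-right of the second — shapes on opposite sides of the horizontal midline have swapped in a mirror flip.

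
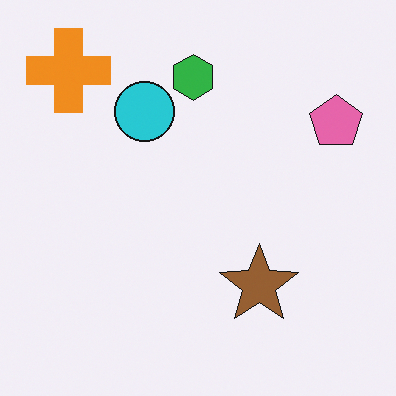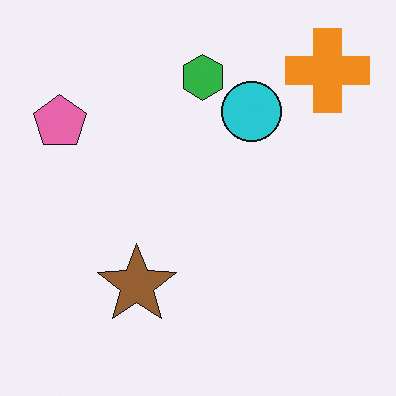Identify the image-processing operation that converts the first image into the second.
This is the original image flipped horizontally (left ↔ right).

The pink pentagon is in the top-right of the first image and the top-left of the second — shapes on opposite sides of the vertical midline have swapped in a mirror flip.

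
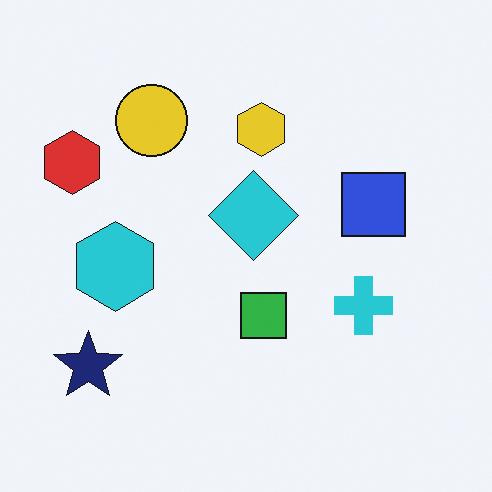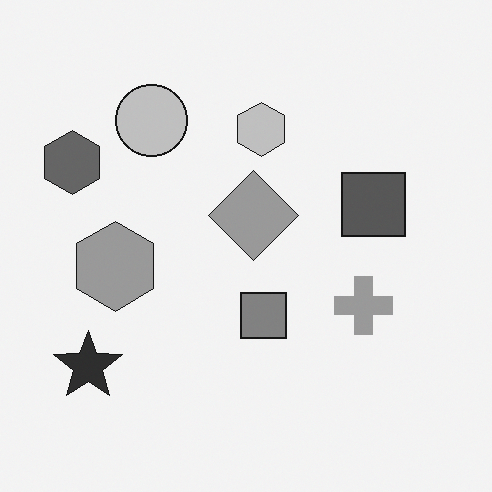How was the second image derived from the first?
The second image is the first converted to grayscale.

All color is removed — every shape is now a shade of grey.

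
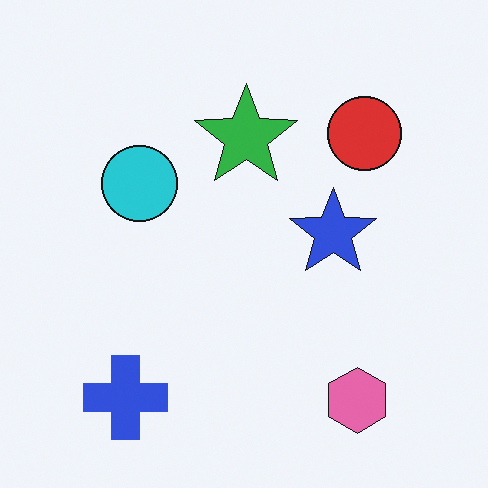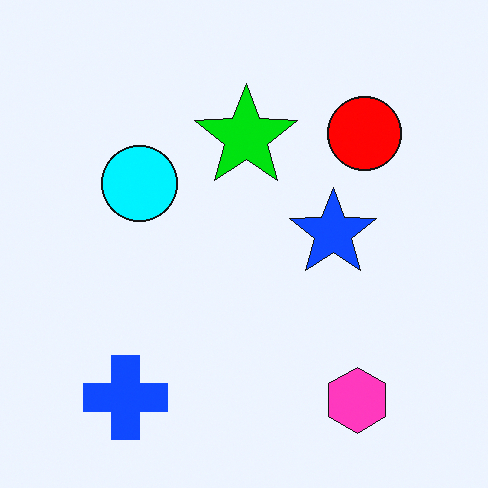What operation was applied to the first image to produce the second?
The second image is the first heavily oversaturated.

All colors are more vivid — a global saturation change.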